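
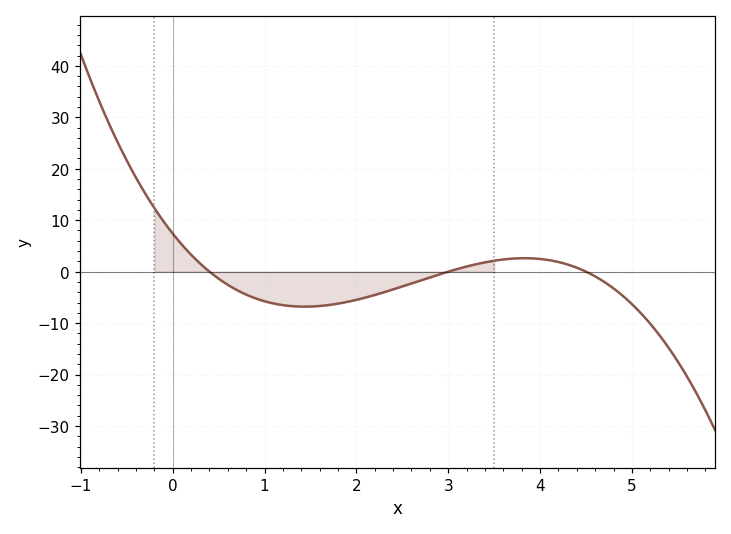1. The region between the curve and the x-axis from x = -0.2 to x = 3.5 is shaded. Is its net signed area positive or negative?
negative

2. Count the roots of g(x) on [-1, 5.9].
3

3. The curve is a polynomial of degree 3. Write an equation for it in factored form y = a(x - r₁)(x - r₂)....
y = -1.37(x - 0.4)(x - 3)(x - 4.5)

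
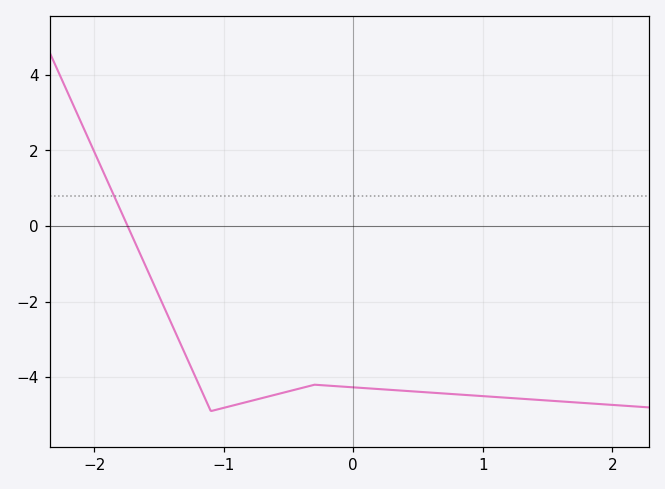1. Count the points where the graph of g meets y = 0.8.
1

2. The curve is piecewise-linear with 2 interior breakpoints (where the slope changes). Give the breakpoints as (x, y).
(-1.1, -4.9); (-0.3, -4.2)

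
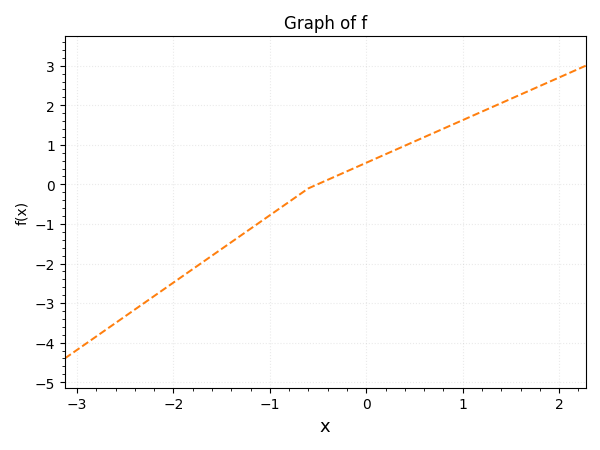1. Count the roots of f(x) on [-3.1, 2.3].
1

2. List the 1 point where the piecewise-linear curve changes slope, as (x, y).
(-0.6, -0.1)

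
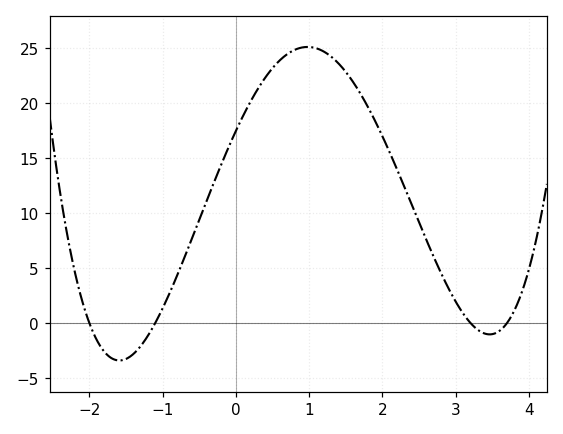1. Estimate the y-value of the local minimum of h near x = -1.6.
-3.41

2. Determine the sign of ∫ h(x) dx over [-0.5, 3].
positive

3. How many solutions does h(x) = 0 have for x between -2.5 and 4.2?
4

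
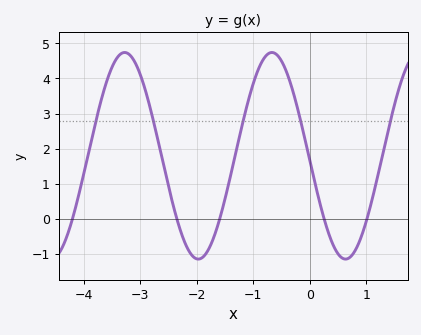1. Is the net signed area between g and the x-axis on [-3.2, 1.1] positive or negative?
positive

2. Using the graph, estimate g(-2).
-1.13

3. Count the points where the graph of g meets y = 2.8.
5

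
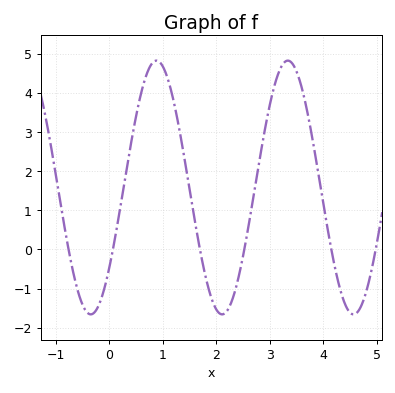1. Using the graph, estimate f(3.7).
3.5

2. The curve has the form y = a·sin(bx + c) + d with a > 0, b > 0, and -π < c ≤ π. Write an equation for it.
y = 3.24sin(2.6x - 0.69) + 1.58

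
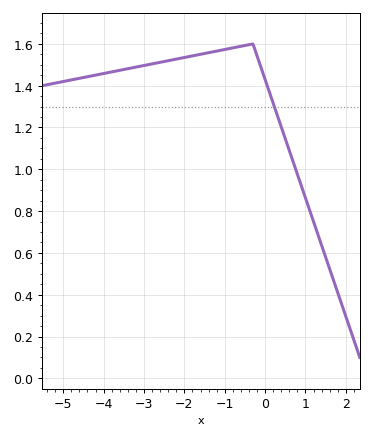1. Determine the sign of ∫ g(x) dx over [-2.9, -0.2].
positive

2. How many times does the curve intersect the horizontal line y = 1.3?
1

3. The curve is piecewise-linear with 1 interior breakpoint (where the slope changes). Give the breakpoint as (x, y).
(-0.3, 1.6)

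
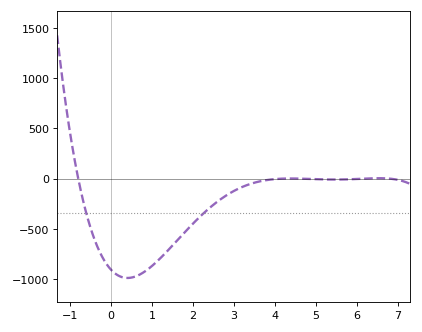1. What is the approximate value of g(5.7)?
-8.2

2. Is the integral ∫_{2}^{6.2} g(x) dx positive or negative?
negative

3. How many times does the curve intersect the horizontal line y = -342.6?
2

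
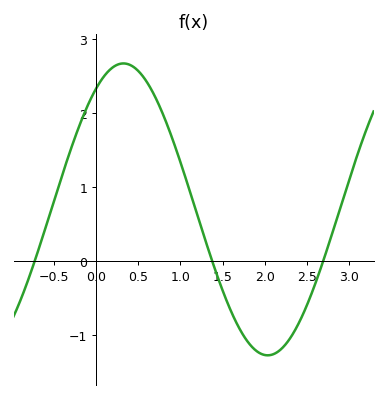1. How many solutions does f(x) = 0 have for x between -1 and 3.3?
3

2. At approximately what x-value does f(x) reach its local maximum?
0.328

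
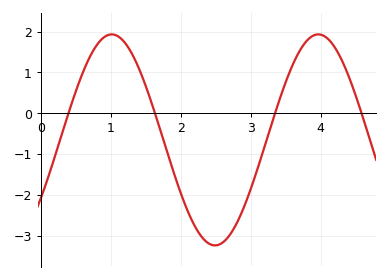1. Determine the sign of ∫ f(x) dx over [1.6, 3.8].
negative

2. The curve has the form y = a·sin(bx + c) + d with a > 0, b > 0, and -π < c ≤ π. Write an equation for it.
y = 2.58sin(2.1x - 0.59) - 0.65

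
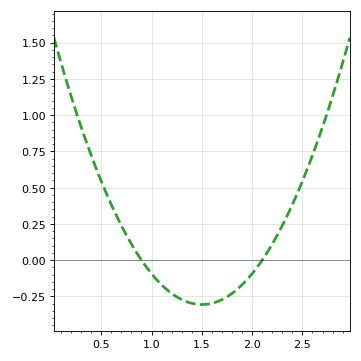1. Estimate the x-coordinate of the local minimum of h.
1.5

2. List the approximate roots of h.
0.9, 2.1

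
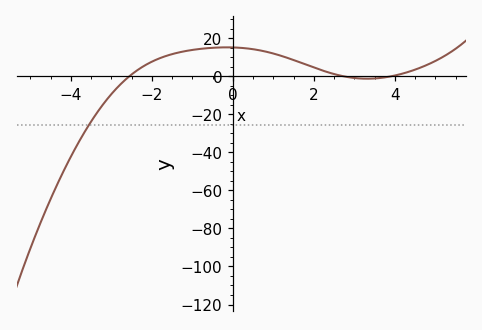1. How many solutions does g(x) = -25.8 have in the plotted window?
1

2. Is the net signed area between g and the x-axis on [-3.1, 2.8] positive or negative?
positive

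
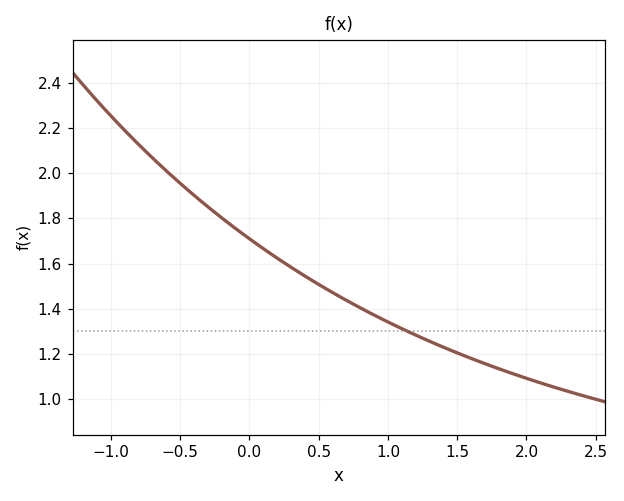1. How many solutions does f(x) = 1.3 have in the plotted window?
1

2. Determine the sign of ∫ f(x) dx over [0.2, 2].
positive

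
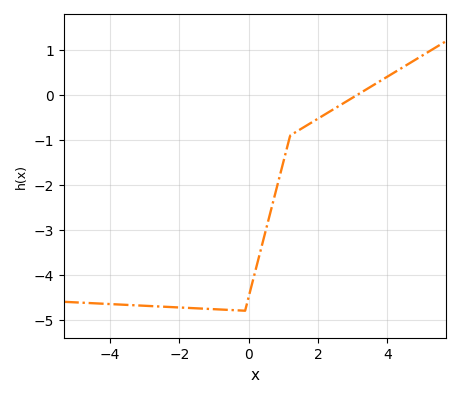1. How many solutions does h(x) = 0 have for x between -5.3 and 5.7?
1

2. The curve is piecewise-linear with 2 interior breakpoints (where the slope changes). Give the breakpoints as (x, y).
(-0.1, -4.8); (1.2, -0.9)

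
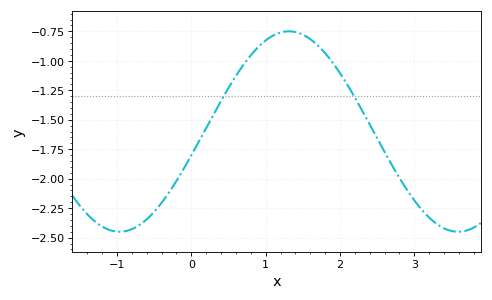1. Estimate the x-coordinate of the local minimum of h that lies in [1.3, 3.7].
3.6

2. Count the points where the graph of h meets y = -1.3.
2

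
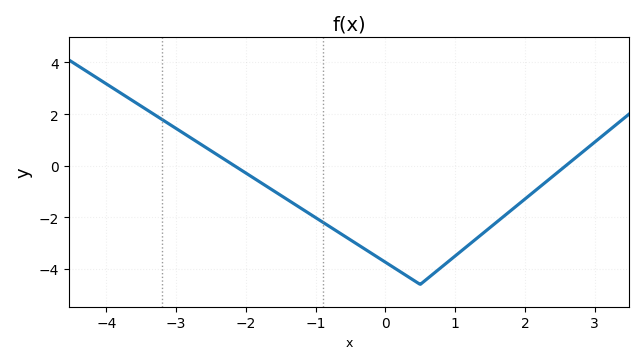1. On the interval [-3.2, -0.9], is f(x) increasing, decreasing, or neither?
decreasing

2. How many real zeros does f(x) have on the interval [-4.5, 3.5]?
2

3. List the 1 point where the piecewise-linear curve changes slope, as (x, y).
(0.5, -4.6)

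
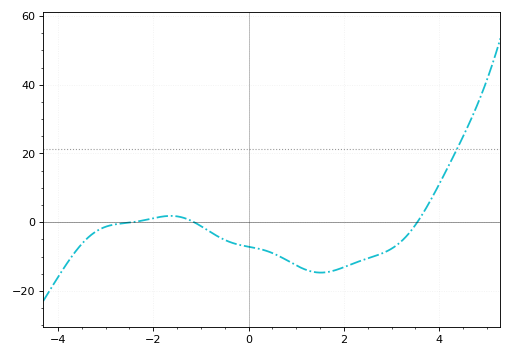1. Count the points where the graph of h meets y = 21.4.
1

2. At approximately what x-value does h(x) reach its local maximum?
-1.64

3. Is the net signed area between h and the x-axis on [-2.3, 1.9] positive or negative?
negative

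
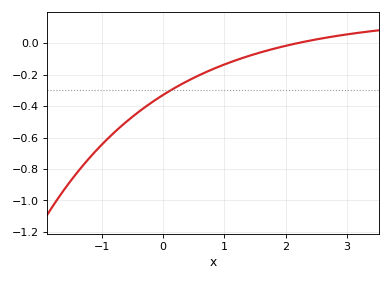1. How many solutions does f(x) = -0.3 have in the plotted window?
1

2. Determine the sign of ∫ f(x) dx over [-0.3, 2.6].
negative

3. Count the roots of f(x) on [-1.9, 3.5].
1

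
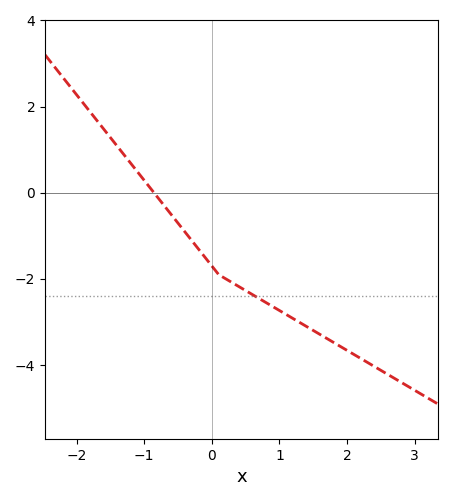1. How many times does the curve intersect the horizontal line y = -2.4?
1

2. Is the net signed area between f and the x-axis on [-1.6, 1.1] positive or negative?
negative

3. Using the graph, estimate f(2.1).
-3.8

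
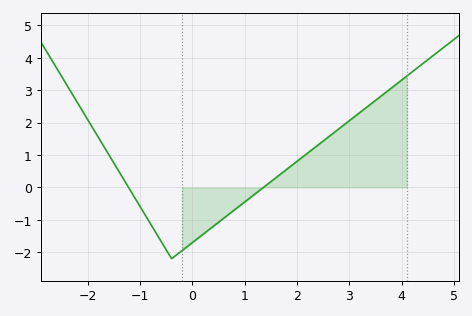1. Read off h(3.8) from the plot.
3.06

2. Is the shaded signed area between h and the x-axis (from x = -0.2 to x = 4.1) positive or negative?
positive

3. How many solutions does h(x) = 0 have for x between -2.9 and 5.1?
2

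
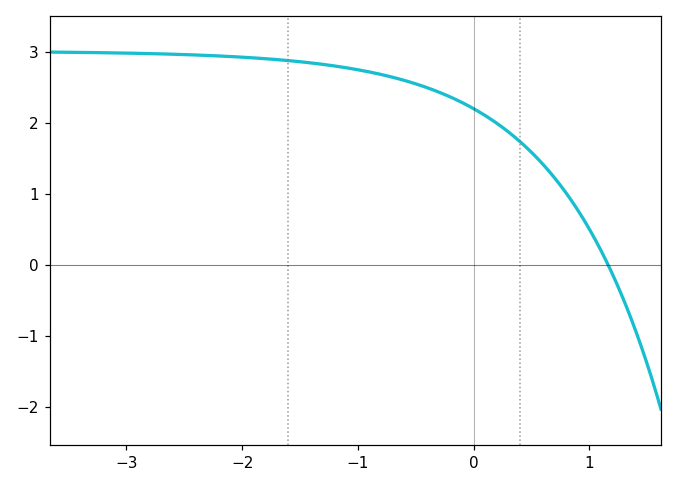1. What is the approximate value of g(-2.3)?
2.9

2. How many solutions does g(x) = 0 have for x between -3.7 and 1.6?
1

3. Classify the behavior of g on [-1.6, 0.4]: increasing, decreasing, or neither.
decreasing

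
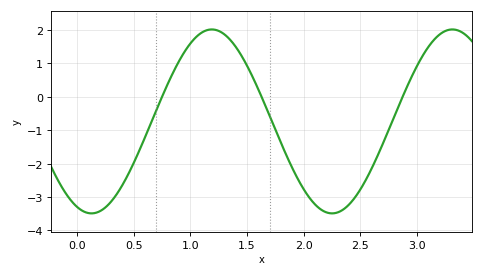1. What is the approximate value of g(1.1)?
1.9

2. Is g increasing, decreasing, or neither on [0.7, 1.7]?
neither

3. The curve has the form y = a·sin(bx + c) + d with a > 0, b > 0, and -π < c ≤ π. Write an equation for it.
y = 2.75sin(3x - 2) - 0.74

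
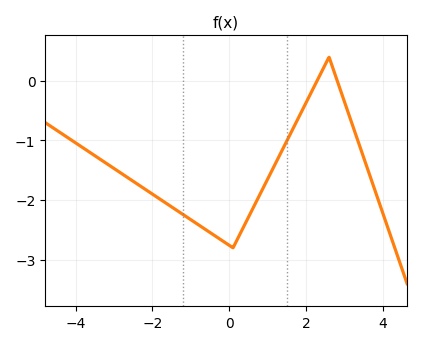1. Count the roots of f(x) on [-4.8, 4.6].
2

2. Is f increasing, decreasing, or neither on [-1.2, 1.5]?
neither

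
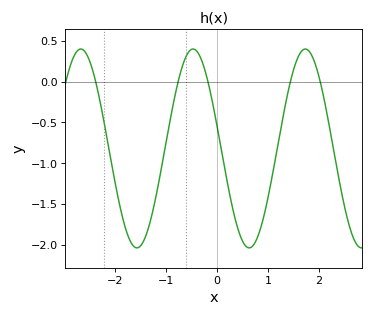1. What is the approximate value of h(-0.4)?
0.4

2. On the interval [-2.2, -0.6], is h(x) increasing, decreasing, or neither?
neither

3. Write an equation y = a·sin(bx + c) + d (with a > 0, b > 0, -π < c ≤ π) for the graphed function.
y = 1.22sin(2.9x + 2.9) - 0.82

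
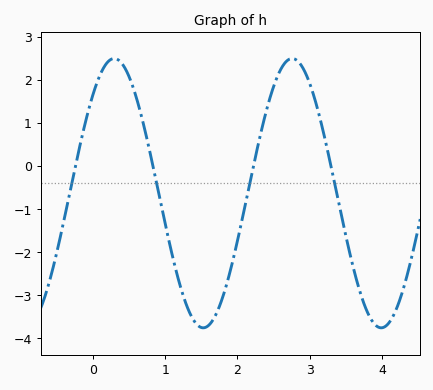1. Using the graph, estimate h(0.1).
2.12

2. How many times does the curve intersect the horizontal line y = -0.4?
4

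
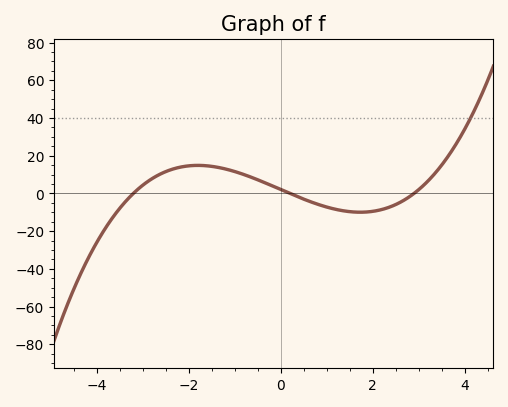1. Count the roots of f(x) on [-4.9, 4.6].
3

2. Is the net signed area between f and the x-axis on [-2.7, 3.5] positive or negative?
positive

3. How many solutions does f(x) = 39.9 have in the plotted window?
1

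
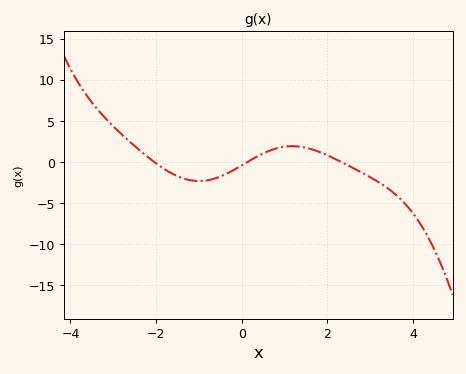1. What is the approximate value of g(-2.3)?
1.06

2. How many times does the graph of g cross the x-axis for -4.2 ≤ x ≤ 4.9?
3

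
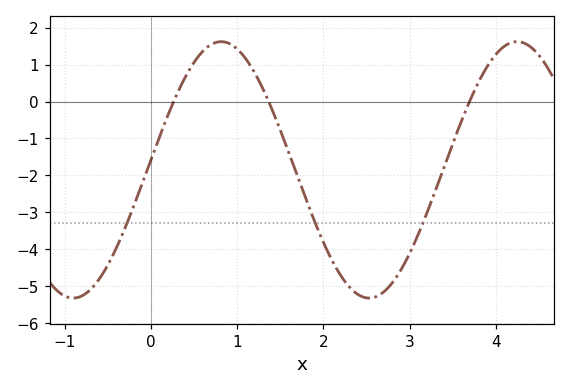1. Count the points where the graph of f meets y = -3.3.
3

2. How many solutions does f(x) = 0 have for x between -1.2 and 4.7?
3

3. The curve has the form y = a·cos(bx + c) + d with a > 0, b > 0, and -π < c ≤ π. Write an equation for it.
y = 3.47cos(1.83x - 1.49) - 1.85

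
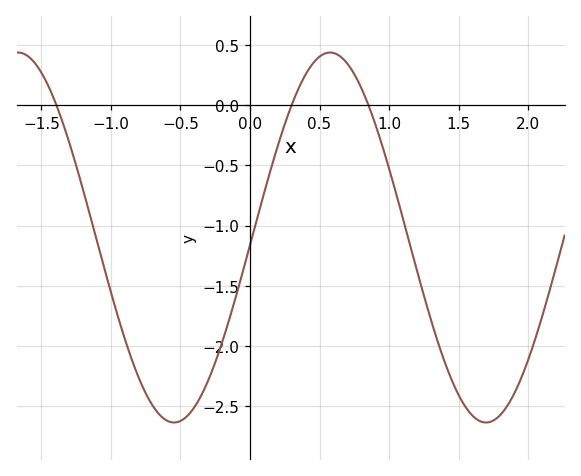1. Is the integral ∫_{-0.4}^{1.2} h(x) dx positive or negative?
negative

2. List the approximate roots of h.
-1.39, 0.299, 0.852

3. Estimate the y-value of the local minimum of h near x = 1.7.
-2.64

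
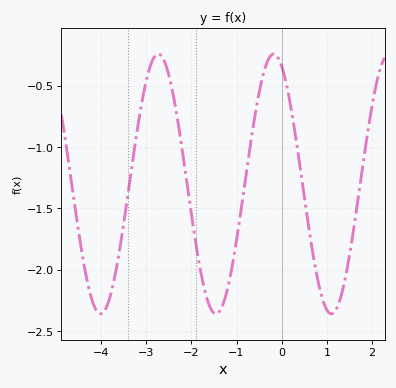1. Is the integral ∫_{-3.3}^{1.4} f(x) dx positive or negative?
negative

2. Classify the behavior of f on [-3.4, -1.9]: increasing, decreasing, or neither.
neither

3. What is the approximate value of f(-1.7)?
-2.15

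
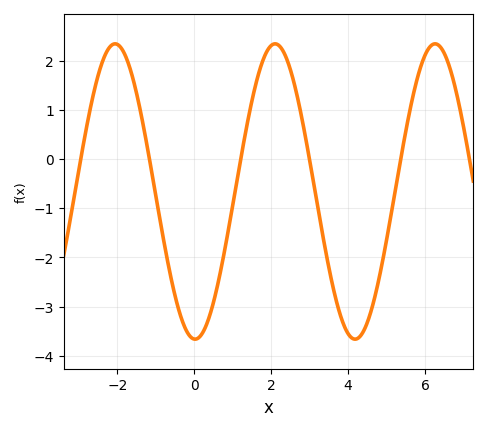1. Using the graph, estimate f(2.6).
1.53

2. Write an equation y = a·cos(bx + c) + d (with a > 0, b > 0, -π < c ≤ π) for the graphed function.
y = 3cos(1.51x + 3.11) - 0.66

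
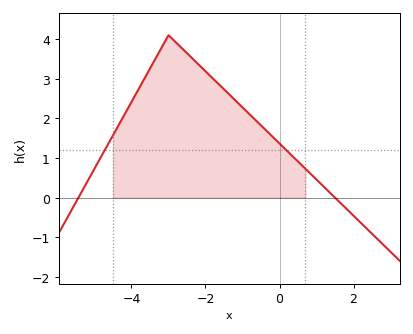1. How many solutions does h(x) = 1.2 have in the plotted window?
2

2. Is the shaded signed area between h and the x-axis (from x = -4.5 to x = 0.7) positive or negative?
positive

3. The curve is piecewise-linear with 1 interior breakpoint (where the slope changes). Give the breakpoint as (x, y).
(-3, 4.1)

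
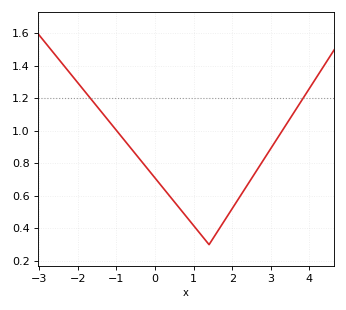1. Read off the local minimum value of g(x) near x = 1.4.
0.3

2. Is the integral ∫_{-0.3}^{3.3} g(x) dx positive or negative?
positive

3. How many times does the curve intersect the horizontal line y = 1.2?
2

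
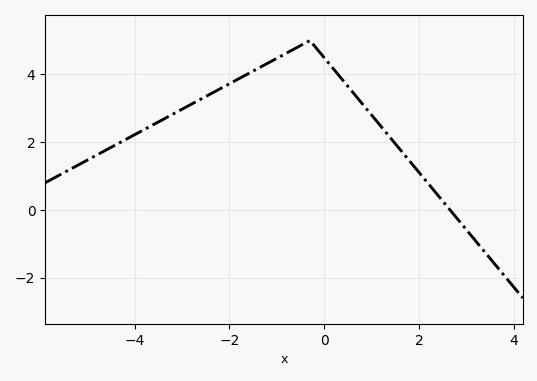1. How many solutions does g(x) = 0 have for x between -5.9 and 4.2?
1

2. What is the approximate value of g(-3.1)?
2.8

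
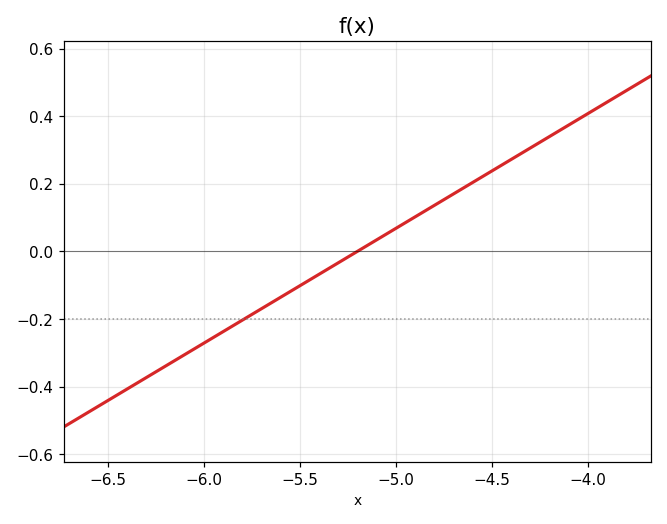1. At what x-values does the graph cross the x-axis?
-5.2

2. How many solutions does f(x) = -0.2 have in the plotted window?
1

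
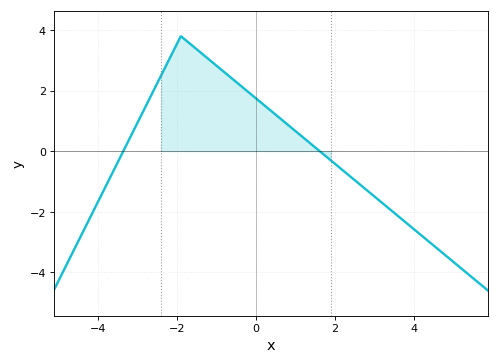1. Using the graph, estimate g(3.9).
-2.4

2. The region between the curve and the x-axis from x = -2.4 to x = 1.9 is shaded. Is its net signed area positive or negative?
positive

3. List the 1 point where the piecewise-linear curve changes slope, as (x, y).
(-1.9, 3.8)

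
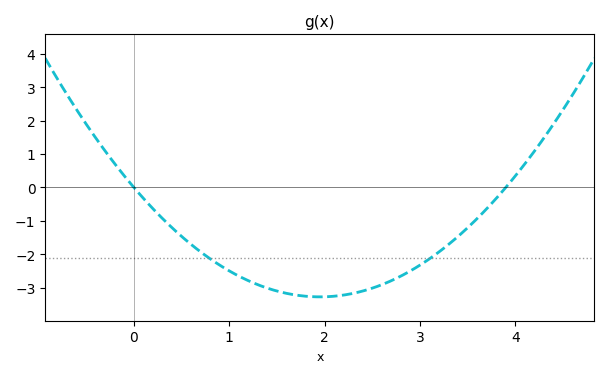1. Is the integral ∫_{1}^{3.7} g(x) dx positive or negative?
negative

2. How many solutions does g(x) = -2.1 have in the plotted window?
2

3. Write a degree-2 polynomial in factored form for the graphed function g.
y = 0.86(x - 0)(x - 3.9)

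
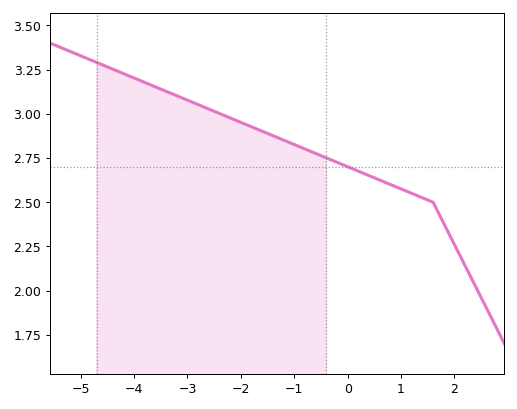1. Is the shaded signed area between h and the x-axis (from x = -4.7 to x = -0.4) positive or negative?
positive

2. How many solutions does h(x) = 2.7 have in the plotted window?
1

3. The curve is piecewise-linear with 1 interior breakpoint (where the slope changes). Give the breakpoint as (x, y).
(1.6, 2.5)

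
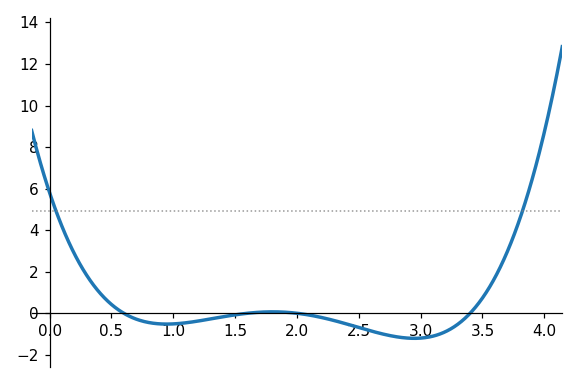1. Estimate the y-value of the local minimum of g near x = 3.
-1.2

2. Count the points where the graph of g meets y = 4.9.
2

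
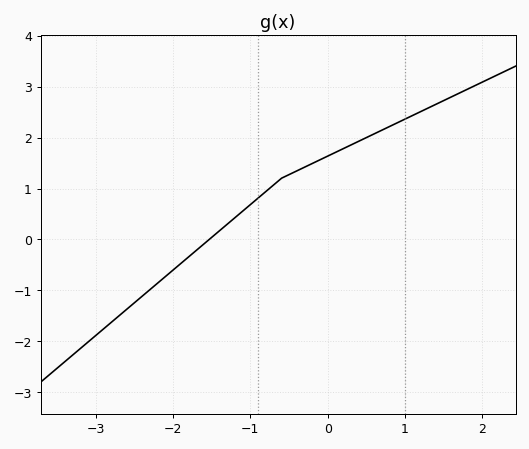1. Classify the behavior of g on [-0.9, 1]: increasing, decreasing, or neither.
increasing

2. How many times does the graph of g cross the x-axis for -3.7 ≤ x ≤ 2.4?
1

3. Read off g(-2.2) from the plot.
-0.857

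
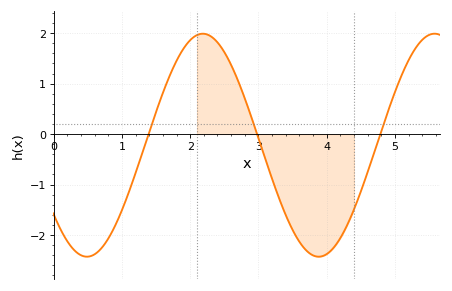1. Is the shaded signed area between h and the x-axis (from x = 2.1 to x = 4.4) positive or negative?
negative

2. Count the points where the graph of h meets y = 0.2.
3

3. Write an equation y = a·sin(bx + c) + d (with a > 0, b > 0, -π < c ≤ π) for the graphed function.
y = 2.21sin(1.85x - 2.47) - 0.22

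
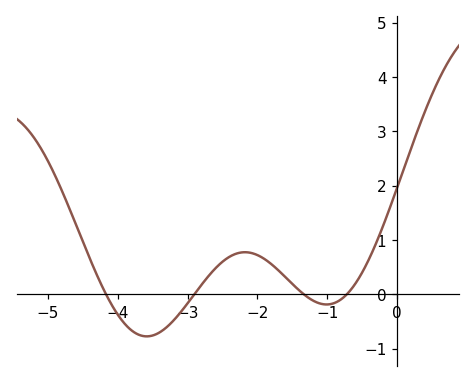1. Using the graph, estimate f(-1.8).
0.6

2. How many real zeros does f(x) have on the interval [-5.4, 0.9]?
4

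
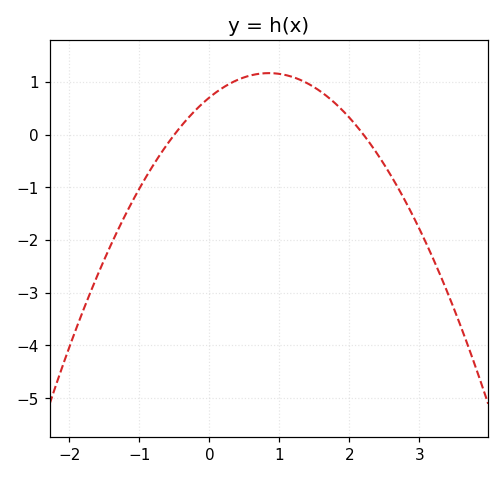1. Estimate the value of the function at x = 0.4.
1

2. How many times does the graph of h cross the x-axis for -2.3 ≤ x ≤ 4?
2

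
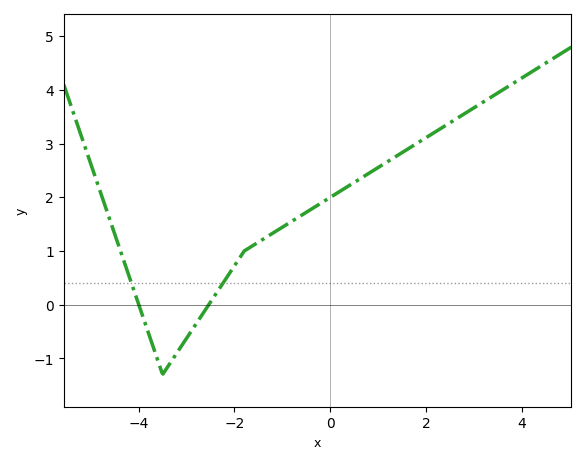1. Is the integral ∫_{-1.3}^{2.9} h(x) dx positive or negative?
positive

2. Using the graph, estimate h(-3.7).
-0.776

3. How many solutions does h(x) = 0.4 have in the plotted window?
2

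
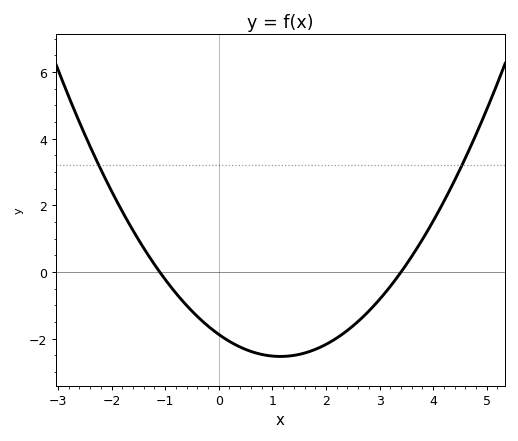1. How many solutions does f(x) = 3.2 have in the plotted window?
2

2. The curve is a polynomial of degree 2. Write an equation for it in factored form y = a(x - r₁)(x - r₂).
y = 0.5(x + 1.1)(x - 3.4)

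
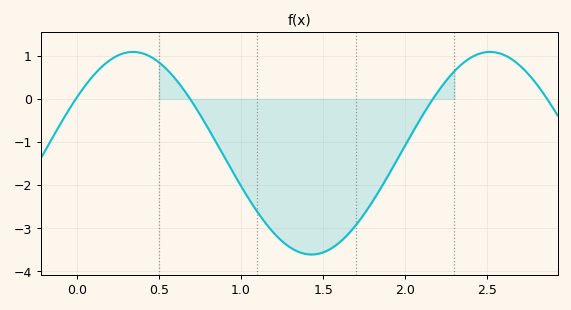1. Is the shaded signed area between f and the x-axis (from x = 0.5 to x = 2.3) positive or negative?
negative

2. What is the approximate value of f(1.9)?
-1.8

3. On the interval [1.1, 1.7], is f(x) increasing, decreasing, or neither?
neither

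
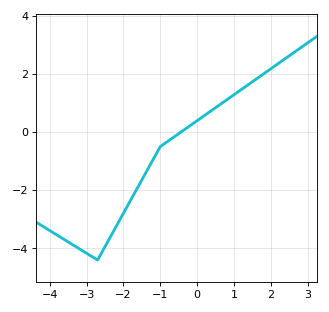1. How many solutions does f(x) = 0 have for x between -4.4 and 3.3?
1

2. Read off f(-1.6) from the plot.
-1.88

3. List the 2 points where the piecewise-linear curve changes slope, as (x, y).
(-2.7, -4.4); (-1, -0.5)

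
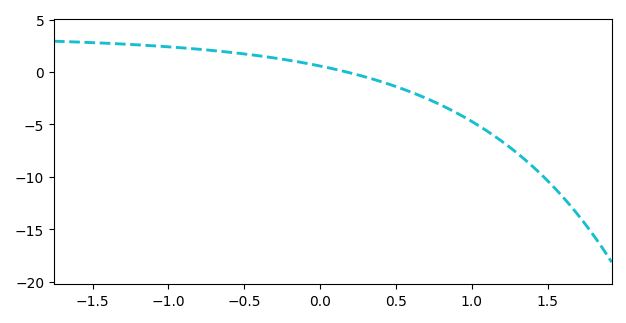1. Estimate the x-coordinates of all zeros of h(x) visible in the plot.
0.15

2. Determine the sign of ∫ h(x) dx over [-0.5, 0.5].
positive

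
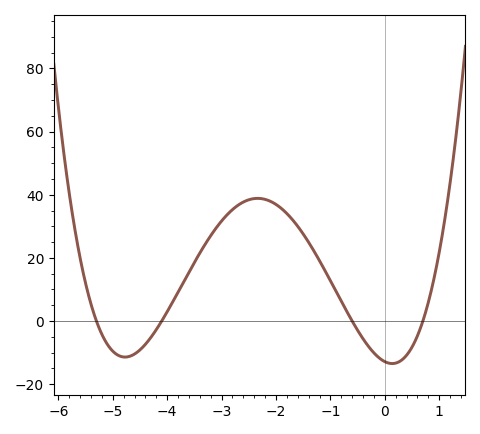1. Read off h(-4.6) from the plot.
-10.5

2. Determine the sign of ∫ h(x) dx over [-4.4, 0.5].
positive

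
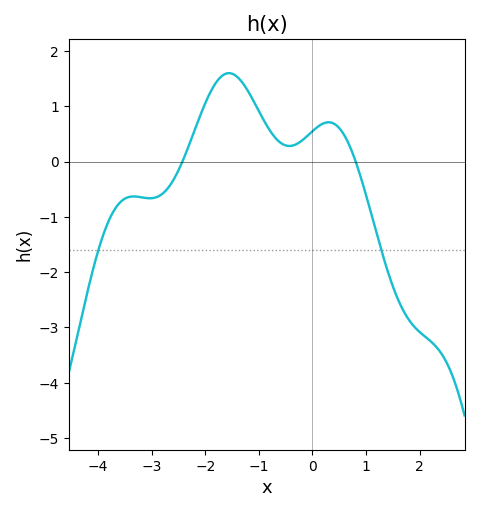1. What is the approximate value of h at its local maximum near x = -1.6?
1.6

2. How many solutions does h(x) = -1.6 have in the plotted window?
2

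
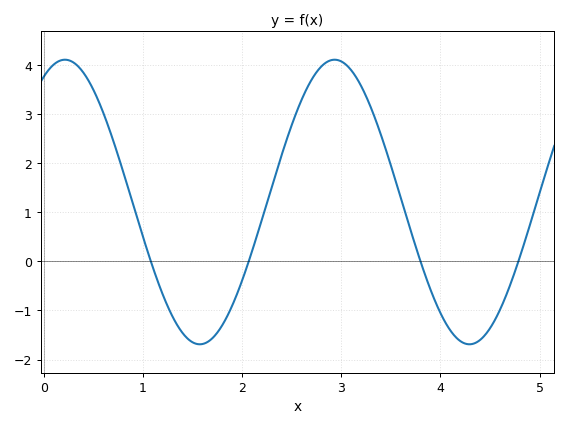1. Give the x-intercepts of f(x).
1.08, 2.07, 3.8, 4.79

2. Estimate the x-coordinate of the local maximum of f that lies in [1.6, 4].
2.93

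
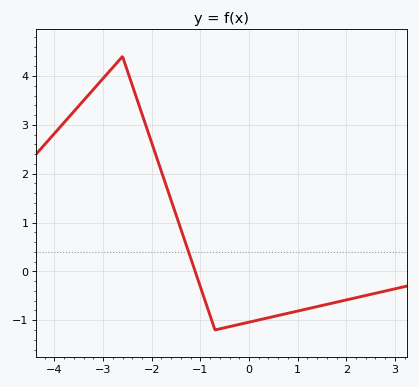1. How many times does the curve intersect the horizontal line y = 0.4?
1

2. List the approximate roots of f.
-1.11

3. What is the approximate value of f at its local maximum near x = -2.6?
4.4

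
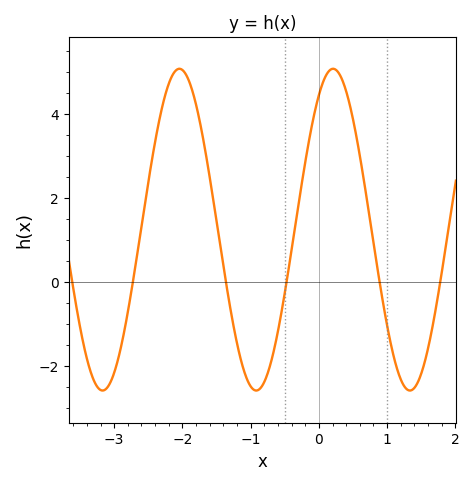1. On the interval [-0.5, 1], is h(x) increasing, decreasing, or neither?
neither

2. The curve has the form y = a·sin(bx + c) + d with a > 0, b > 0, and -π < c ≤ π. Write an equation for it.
y = 3.83sin(2.79x + 0.99) + 1.25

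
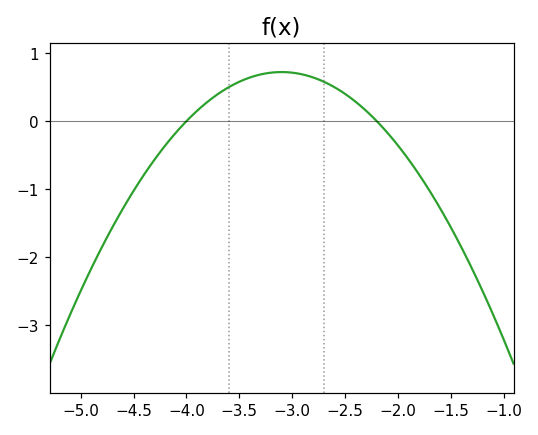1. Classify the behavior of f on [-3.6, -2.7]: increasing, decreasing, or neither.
neither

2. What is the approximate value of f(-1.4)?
-1.85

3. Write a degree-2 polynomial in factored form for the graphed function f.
y = -0.89(x + 4)(x + 2.2)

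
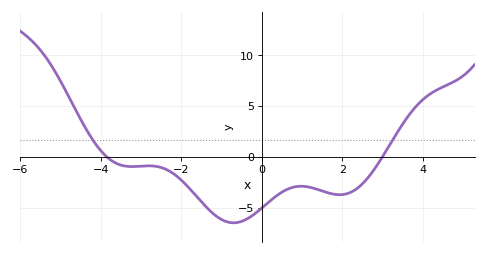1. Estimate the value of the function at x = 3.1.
0.5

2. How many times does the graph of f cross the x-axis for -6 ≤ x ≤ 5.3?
2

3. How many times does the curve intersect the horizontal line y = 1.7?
2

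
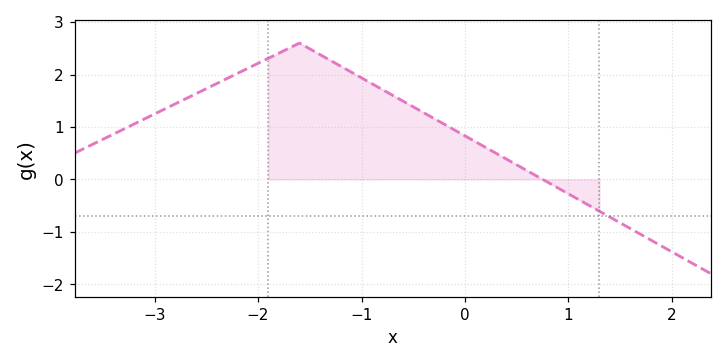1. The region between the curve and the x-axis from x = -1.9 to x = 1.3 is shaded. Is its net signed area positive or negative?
positive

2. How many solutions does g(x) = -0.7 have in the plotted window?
1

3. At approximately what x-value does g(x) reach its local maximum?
-1.6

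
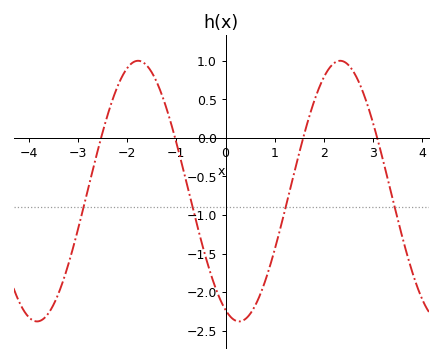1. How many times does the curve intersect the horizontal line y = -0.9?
4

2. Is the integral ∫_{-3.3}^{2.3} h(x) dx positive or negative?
negative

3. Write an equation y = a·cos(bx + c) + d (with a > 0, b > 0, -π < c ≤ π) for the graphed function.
y = 1.69cos(1.53x + 2.72) - 0.69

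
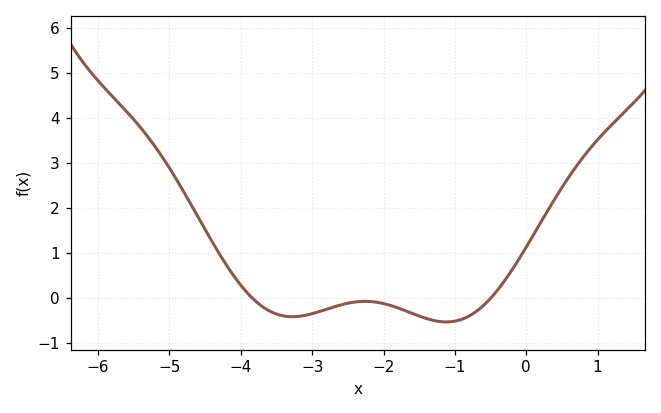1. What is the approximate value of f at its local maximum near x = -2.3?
-0.1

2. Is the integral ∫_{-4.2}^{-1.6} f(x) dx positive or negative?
negative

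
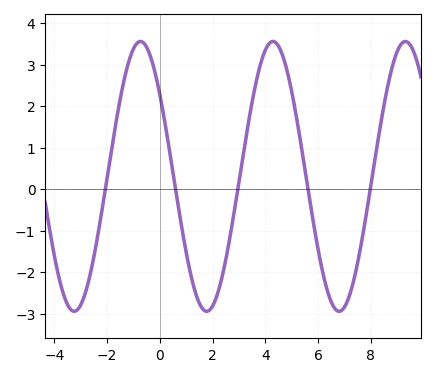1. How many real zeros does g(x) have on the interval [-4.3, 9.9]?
5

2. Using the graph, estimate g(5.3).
1.3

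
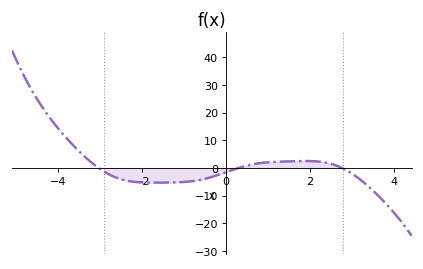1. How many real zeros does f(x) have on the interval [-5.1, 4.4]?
3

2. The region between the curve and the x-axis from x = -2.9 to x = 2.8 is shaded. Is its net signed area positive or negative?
negative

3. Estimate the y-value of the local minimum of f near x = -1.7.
-5.31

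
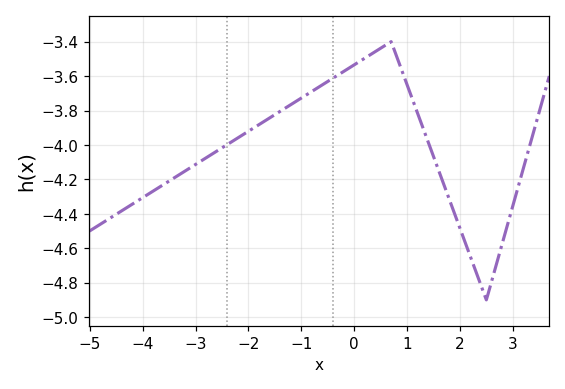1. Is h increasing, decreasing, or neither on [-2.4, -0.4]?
increasing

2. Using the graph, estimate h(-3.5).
-4.2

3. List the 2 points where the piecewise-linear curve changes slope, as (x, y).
(0.7, -3.4); (2.5, -4.9)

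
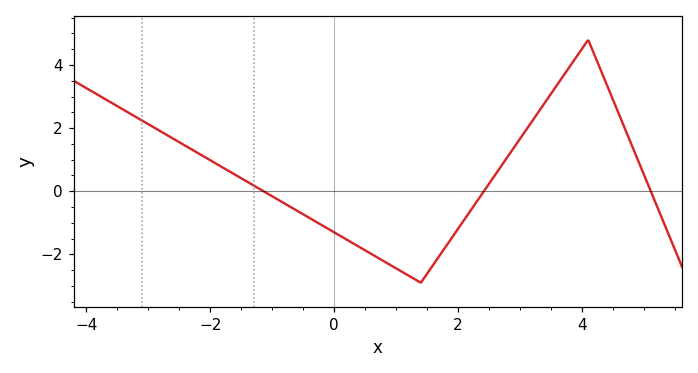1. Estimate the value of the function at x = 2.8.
1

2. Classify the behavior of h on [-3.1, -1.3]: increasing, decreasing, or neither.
decreasing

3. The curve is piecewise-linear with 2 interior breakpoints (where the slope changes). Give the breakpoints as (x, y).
(1.4, -2.9); (4.1, 4.8)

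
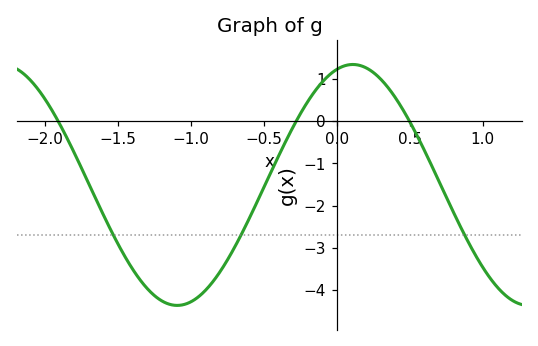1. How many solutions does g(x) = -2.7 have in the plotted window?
3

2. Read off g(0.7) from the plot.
-1.4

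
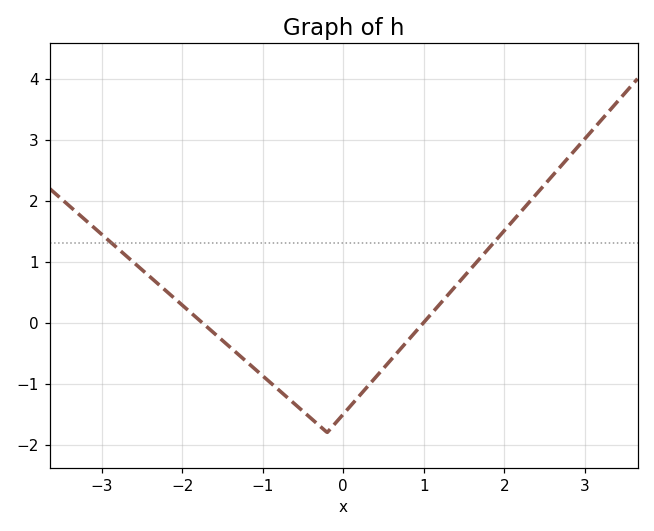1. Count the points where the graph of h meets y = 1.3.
2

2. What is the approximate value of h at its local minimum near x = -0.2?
-1.8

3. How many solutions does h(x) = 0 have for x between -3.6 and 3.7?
2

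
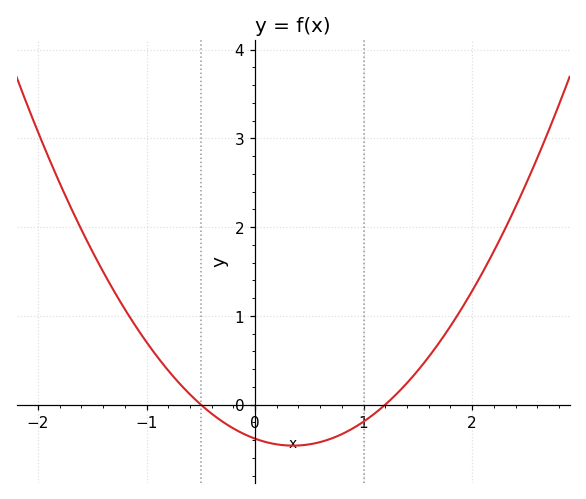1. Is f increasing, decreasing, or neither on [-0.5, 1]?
neither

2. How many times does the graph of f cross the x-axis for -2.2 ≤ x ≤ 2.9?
2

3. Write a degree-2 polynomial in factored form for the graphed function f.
y = 0.64(x + 0.5)(x - 1.2)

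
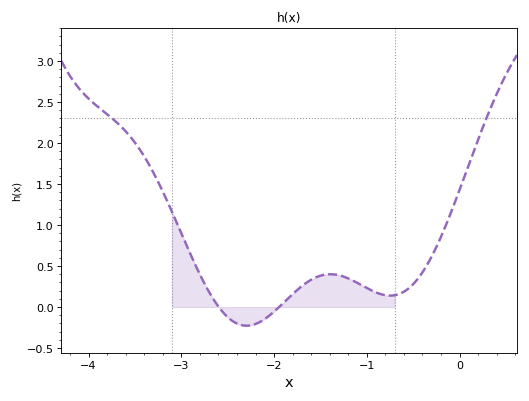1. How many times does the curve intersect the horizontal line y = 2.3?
2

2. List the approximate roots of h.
-2.6, -1.95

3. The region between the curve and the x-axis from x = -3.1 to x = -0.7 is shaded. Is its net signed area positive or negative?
positive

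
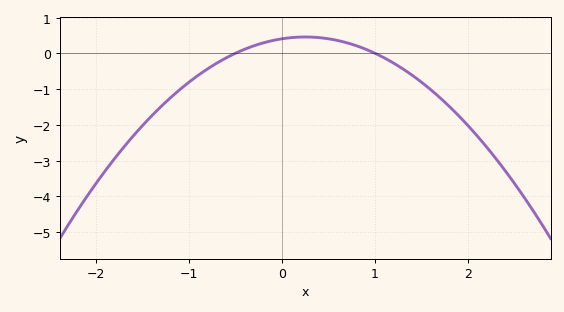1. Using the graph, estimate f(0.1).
0.437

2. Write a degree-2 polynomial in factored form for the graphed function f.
y = -0.81(x + 0.5)(x - 1)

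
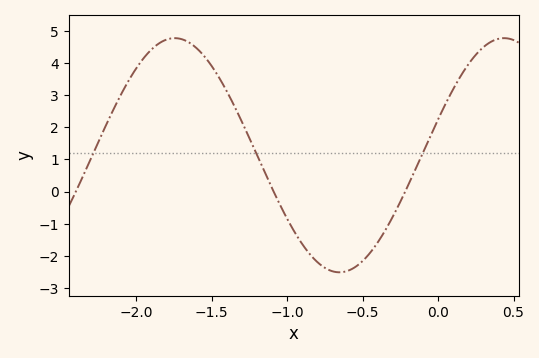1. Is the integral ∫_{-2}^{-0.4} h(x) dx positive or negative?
positive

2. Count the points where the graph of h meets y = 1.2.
3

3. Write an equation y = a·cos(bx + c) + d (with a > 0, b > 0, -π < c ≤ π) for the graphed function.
y = 3.64cos(2.9x - 1.3) + 1.13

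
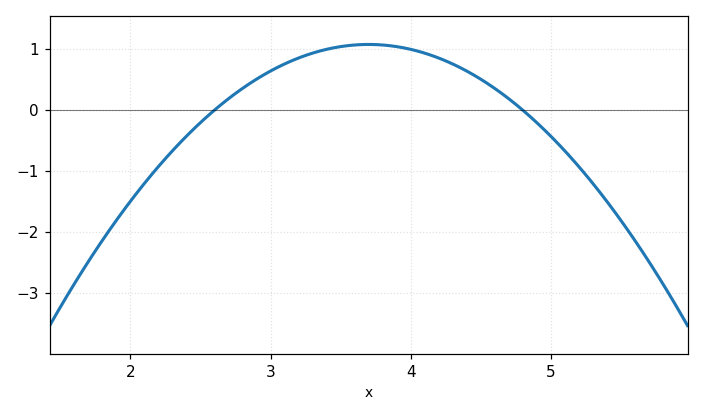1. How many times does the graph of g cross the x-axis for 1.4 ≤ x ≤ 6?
2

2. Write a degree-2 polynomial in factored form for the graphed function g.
y = -0.89(x - 2.6)(x - 4.8)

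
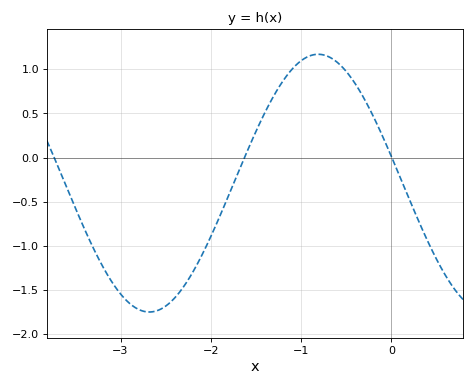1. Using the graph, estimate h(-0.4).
0.85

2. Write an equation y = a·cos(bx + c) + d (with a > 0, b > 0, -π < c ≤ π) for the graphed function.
y = 1.46cos(1.7x + 1.4) - 0.29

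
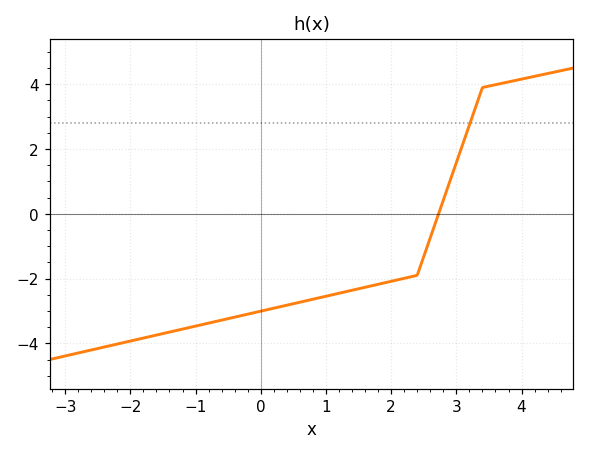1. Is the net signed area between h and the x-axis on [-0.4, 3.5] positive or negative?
negative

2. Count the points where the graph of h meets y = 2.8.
1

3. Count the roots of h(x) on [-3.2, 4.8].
1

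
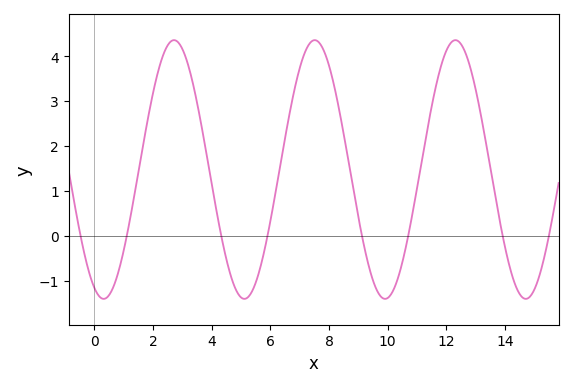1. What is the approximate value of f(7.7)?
4.28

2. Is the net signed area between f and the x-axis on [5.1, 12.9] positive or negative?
positive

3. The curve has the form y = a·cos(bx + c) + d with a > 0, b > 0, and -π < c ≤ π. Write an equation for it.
y = 2.88cos(1.31x + 2.72) + 1.48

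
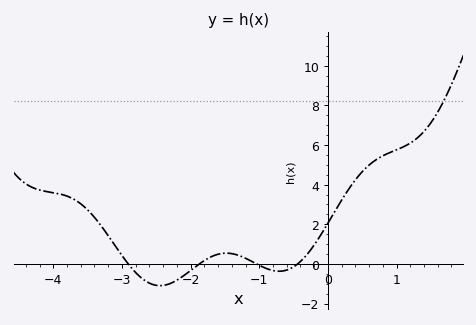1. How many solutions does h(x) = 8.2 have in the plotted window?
1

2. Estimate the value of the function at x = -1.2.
0.285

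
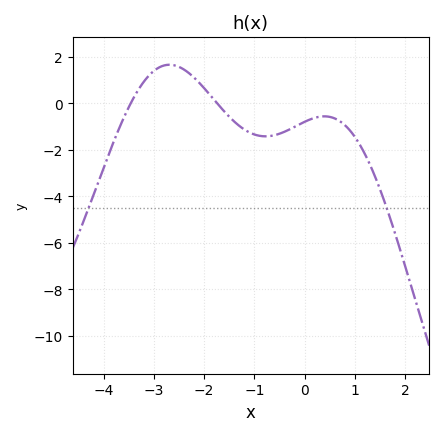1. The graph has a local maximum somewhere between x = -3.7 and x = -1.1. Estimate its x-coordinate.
-2.69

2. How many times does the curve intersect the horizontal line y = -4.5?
2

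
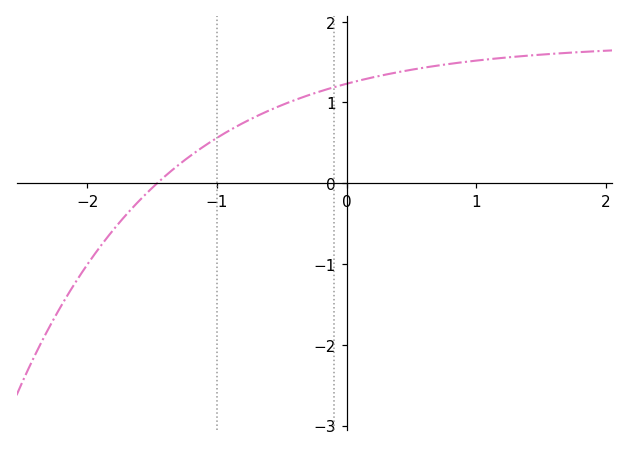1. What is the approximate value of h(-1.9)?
-0.8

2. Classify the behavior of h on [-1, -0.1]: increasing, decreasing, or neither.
increasing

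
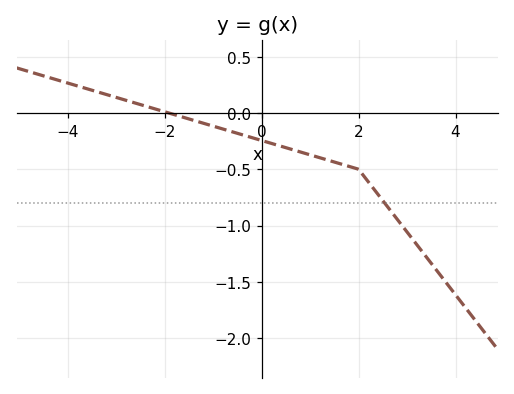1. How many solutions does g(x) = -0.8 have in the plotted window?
1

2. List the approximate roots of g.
-1.92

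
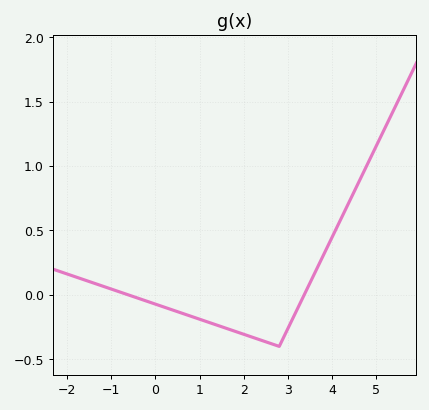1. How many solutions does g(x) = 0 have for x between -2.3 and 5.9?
2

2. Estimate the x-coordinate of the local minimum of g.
2.8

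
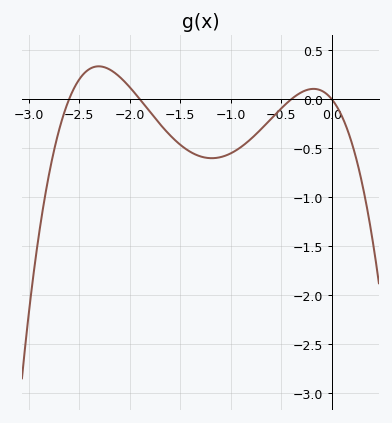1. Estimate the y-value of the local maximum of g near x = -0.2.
0.105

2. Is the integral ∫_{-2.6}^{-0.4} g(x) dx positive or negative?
negative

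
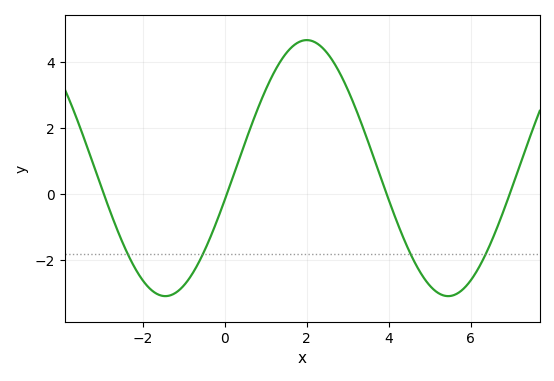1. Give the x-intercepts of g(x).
-3, 0, 4, 7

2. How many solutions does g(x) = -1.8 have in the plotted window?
4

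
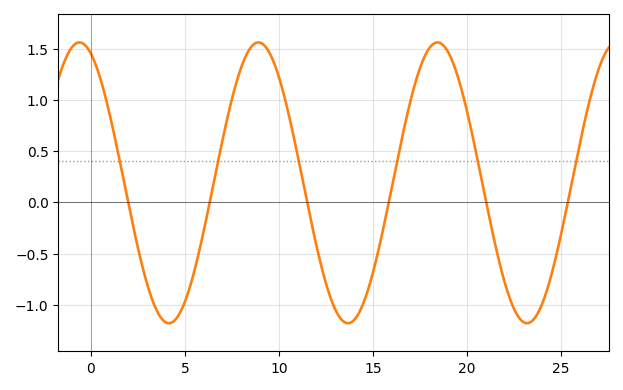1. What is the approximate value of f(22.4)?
-1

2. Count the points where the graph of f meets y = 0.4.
6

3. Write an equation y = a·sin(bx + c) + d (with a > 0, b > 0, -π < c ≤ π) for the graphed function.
y = 1.37sin(0.66x + 2) + 0.19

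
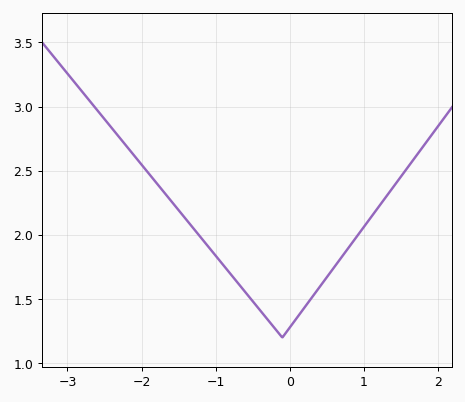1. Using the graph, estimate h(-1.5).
2.19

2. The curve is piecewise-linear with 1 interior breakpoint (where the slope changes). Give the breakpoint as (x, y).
(-0.1, 1.2)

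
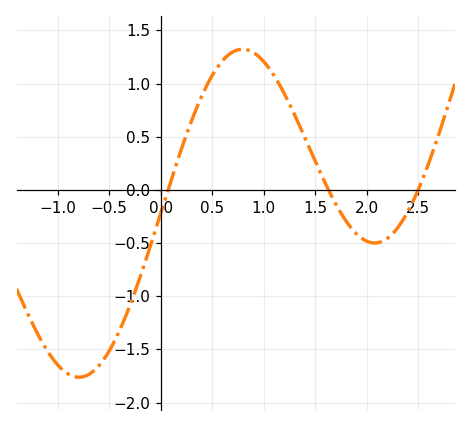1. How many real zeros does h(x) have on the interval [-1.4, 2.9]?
3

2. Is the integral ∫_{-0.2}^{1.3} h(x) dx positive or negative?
positive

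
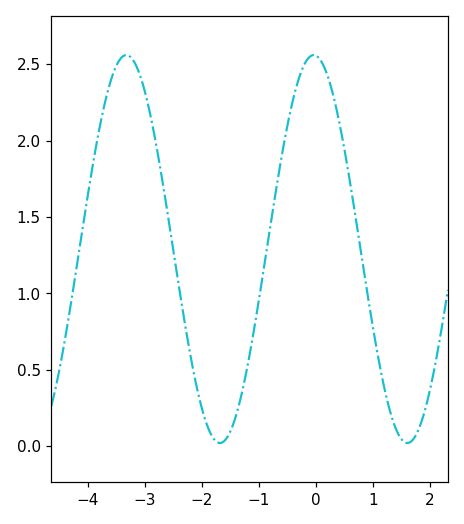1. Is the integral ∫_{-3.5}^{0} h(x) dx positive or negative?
positive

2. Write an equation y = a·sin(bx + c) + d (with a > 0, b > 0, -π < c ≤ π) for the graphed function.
y = 1.27sin(1.9x + 1.6) + 1.29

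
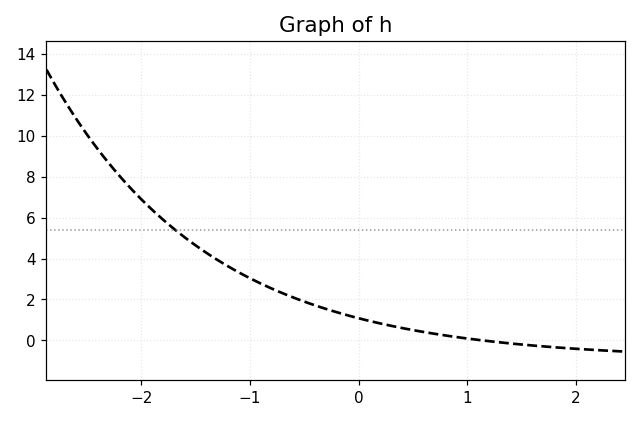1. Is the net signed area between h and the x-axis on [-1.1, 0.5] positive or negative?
positive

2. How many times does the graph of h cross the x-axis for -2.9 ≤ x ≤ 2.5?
1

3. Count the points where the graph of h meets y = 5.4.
1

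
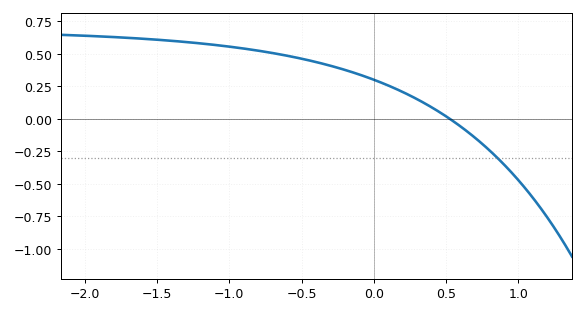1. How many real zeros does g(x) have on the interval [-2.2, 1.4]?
1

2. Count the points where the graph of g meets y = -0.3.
1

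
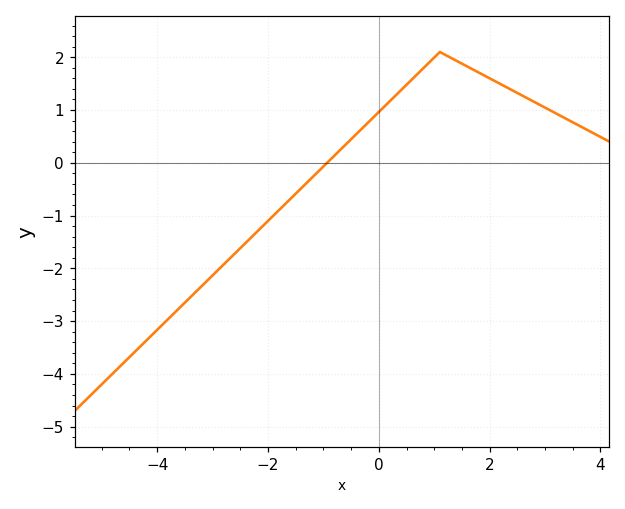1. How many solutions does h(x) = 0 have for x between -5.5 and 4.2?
1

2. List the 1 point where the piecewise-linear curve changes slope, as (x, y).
(1.1, 2.1)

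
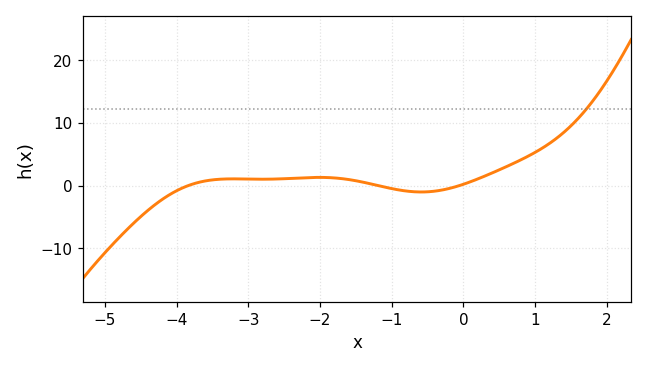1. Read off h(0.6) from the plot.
3.01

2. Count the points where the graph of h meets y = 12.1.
1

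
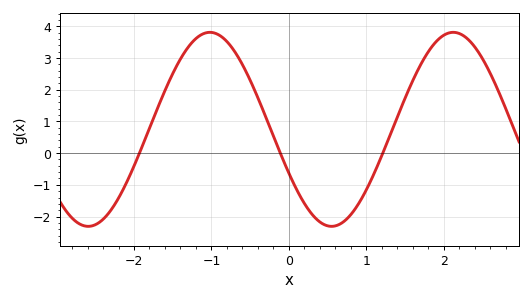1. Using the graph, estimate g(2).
3.7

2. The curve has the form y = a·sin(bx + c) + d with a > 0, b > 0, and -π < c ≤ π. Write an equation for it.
y = 3.06sin(2x - 2.7) + 0.75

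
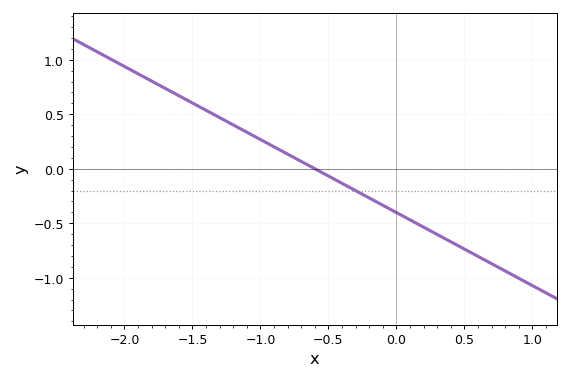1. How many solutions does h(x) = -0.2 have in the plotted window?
1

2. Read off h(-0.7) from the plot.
0.05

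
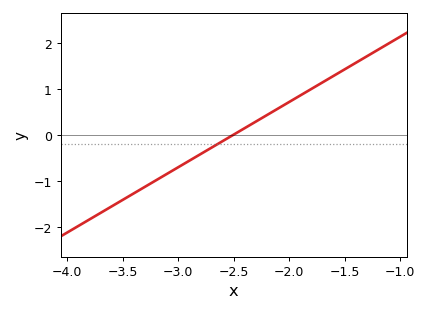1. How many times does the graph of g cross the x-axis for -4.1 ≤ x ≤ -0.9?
1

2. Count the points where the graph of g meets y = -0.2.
1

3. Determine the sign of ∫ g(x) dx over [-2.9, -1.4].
positive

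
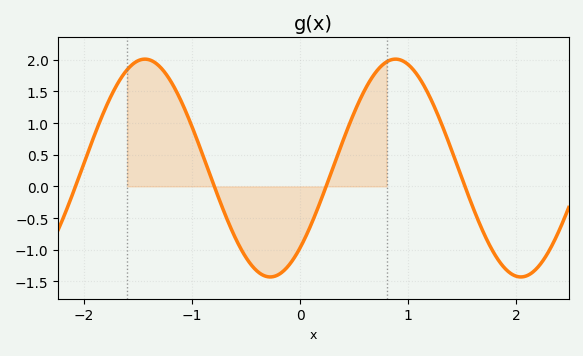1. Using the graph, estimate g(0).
-0.969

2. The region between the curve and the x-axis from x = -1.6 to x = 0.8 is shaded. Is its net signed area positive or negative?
positive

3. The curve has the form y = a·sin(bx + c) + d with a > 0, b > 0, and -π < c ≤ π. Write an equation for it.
y = 1.72sin(2.71x - 0.822) + 0.29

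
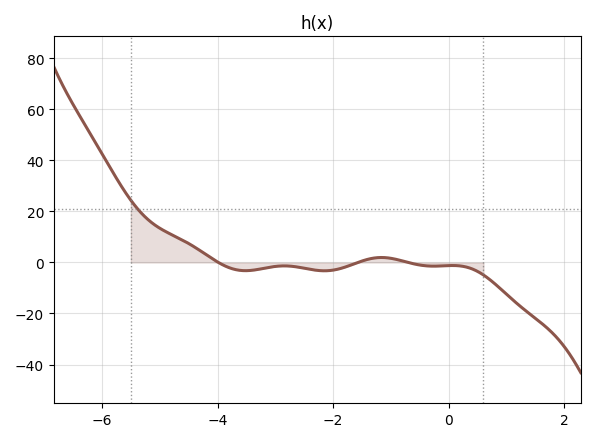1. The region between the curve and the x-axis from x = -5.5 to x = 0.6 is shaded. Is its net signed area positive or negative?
positive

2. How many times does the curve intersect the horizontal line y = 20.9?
1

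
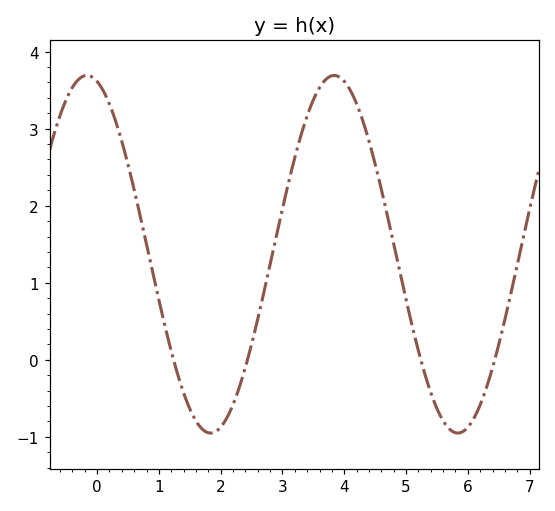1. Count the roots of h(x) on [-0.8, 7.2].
4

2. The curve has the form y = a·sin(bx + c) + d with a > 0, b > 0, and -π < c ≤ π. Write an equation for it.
y = 2.32sin(1.6x + 1.8) + 1.37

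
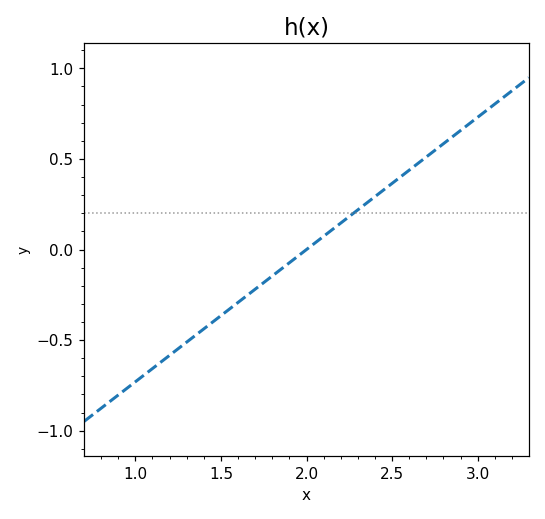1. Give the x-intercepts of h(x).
2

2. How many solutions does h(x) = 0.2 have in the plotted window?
1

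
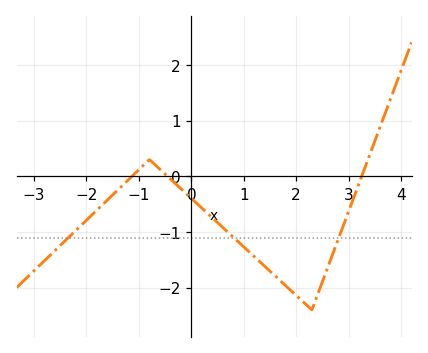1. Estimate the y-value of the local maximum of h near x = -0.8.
0.299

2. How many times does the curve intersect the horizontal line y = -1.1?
3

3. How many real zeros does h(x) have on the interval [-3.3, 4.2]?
3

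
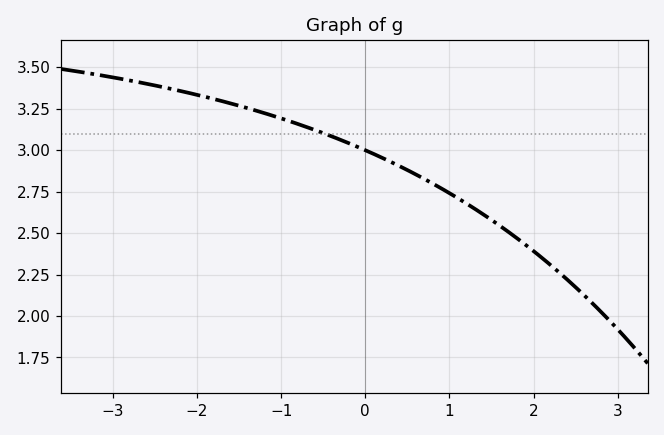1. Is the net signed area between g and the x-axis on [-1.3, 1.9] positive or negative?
positive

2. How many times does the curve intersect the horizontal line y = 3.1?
1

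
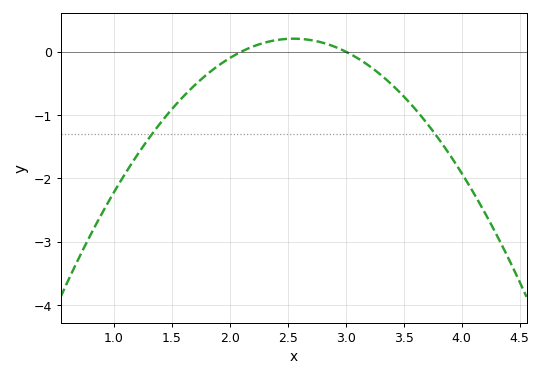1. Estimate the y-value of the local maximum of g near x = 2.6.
0.2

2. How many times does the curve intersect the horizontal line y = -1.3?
2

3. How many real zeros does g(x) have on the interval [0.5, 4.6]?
2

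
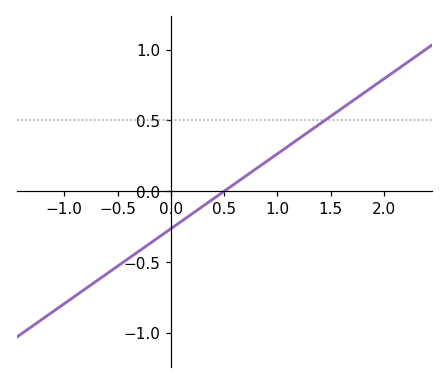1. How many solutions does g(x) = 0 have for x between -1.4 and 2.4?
1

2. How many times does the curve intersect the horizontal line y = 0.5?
1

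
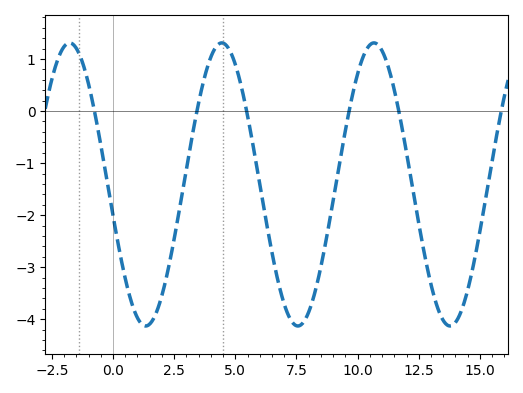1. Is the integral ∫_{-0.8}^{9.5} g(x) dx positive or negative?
negative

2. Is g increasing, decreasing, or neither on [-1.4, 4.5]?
neither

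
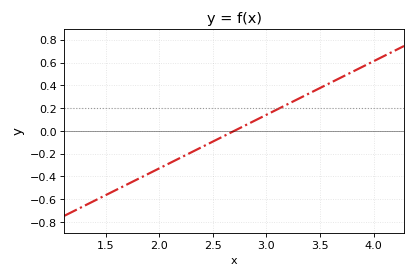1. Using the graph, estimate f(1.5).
-0.564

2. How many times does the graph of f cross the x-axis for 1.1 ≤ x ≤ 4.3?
1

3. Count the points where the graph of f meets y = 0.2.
1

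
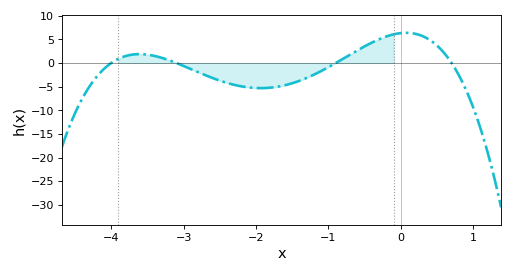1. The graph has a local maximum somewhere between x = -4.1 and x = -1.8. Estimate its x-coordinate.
-3.6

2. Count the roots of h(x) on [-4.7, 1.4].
4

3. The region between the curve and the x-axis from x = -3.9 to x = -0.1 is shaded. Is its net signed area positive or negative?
negative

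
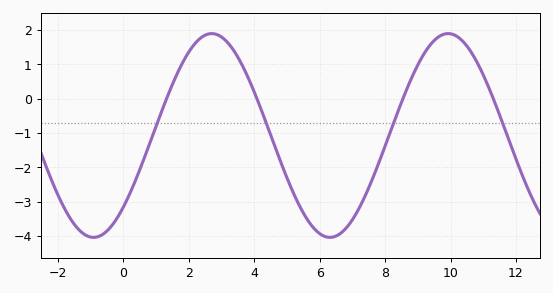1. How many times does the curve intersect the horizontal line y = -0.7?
4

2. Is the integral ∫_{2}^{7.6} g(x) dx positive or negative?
negative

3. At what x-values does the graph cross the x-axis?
1.32, 4.09, 8.54, 11.3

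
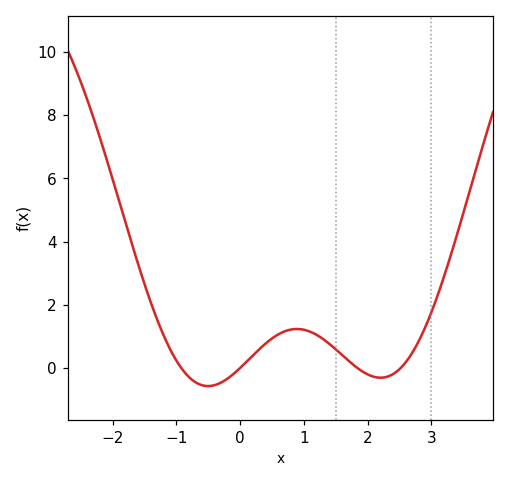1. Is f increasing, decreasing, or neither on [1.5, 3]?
neither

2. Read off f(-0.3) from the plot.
-0.463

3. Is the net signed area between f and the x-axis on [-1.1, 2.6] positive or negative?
positive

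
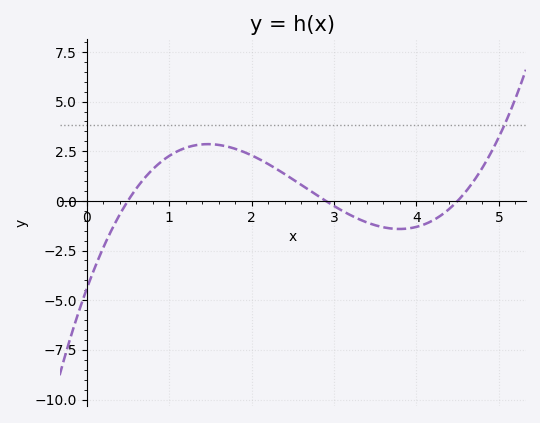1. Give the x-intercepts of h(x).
0.5, 2.9, 4.5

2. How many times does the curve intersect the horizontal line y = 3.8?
1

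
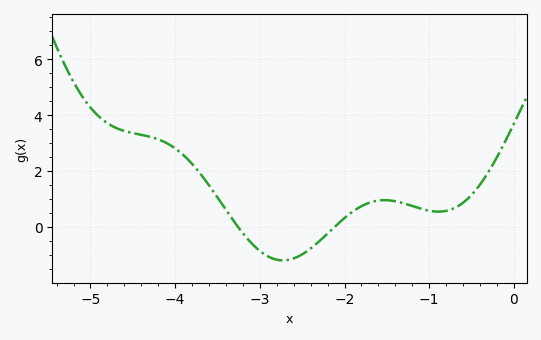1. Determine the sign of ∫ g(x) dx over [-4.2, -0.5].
positive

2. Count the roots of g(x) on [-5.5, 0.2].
2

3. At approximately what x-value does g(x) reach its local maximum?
-1.53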